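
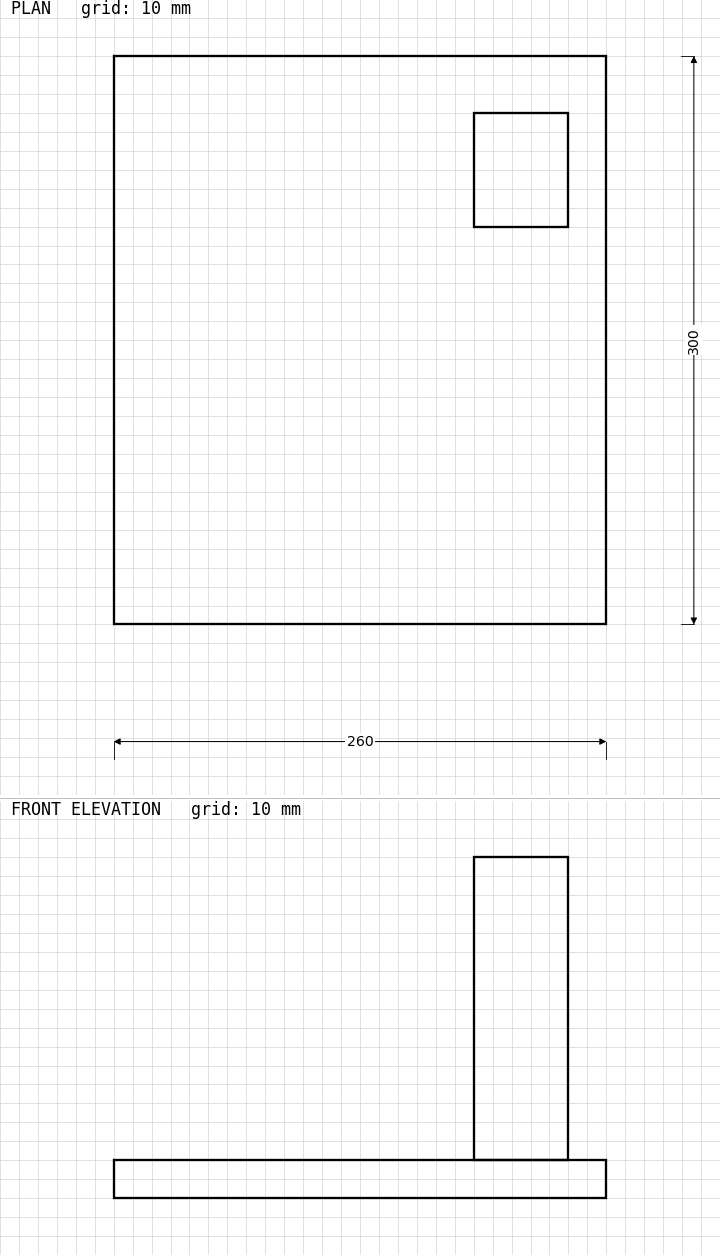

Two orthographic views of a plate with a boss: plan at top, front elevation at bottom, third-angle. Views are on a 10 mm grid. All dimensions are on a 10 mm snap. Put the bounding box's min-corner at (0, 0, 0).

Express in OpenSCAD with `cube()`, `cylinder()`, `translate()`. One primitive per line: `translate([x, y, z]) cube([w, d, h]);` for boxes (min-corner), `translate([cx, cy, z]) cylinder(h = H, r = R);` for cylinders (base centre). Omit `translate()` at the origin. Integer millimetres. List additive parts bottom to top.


cube([260, 300, 20]);
translate([190, 210, 20]) cube([50, 60, 160]);


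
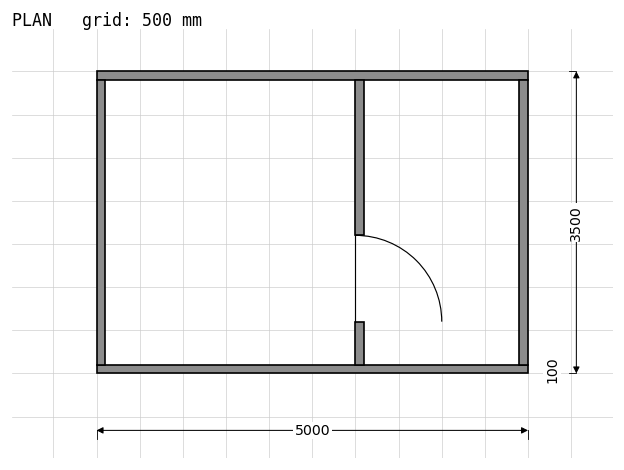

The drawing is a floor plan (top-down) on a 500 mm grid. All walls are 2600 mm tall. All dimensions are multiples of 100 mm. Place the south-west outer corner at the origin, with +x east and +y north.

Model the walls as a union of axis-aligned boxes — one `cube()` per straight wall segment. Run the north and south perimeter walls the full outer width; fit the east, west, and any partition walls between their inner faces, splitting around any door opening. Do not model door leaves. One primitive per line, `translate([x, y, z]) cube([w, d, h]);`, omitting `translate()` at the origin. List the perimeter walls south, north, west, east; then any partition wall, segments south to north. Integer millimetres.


cube([5000, 100, 2600]);
translate([0, 3400, 0]) cube([5000, 100, 2600]);
translate([0, 100, 0]) cube([100, 3300, 2600]);
translate([4900, 100, 0]) cube([100, 3300, 2600]);
translate([3000, 100, 0]) cube([100, 500, 2600]);
translate([3000, 1600, 0]) cube([100, 1800, 2600]);


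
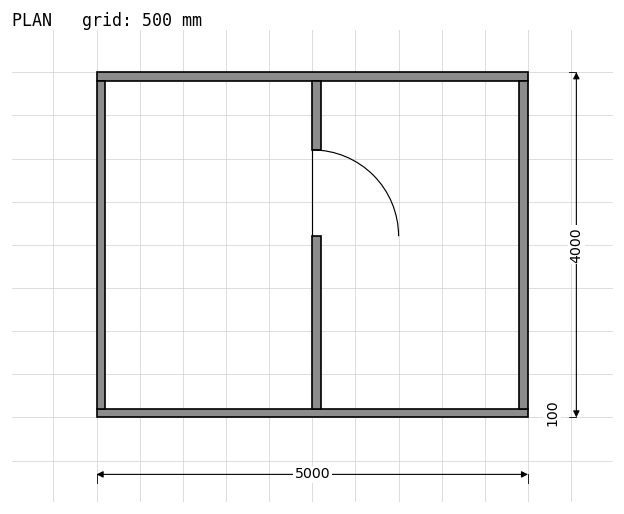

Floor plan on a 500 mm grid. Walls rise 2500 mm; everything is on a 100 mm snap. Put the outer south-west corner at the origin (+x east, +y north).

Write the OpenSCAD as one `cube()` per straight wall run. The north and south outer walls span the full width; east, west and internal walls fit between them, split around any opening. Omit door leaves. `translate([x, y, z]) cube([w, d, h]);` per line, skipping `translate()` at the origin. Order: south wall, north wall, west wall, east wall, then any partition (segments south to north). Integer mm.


cube([5000, 100, 2500]);
translate([0, 3900, 0]) cube([5000, 100, 2500]);
translate([0, 100, 0]) cube([100, 3800, 2500]);
translate([4900, 100, 0]) cube([100, 3800, 2500]);
translate([2500, 100, 0]) cube([100, 2000, 2500]);
translate([2500, 3100, 0]) cube([100, 800, 2500]);


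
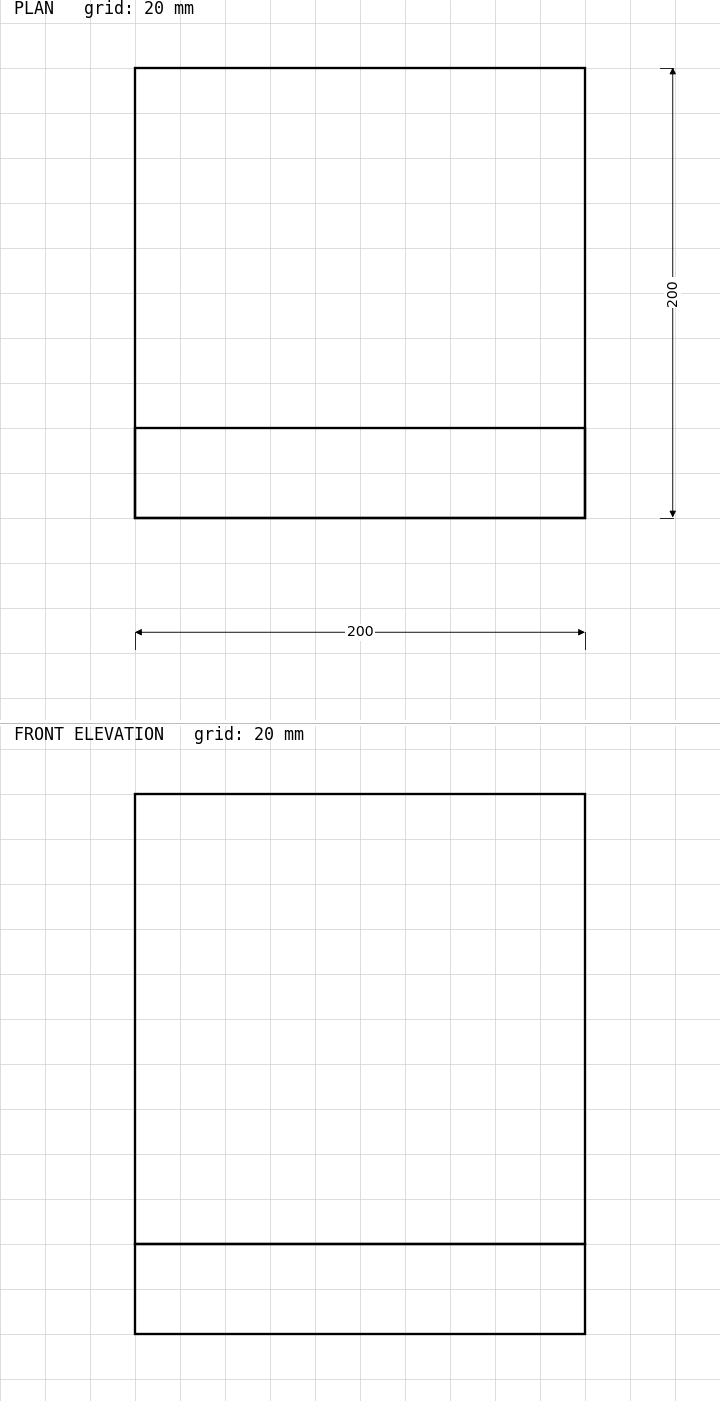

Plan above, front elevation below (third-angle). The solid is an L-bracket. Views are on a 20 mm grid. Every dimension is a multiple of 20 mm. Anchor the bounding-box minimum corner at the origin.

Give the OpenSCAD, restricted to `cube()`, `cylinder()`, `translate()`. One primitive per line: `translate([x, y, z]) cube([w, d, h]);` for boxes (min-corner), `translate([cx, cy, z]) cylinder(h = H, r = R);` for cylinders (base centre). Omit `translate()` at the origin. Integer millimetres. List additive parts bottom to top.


cube([200, 200, 40]);
translate([0, 0, 40]) cube([200, 40, 200]);


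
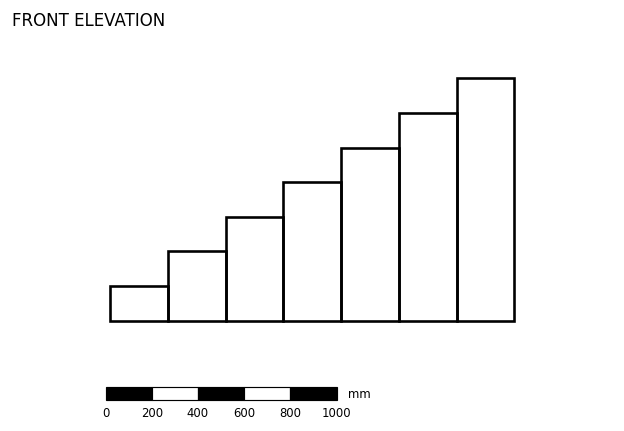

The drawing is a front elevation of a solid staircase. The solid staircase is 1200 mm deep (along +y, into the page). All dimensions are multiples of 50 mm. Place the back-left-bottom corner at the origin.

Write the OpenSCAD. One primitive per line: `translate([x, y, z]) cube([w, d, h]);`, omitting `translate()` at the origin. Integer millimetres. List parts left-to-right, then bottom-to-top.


cube([250, 1200, 150]);
translate([250, 0, 0]) cube([250, 1200, 300]);
translate([500, 0, 0]) cube([250, 1200, 450]);
translate([750, 0, 0]) cube([250, 1200, 600]);
translate([1000, 0, 0]) cube([250, 1200, 750]);
translate([1250, 0, 0]) cube([250, 1200, 900]);
translate([1500, 0, 0]) cube([250, 1200, 1050]);


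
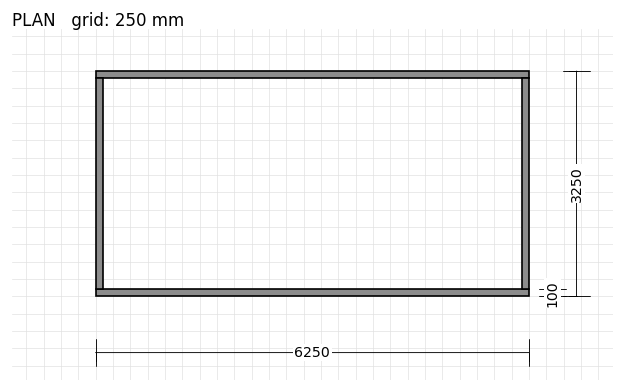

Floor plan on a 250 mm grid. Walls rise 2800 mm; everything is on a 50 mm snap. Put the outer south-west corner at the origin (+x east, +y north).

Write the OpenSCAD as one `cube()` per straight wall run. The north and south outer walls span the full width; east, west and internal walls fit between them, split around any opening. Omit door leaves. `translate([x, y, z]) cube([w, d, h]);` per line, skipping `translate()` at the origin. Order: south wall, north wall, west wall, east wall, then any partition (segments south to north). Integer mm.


cube([6250, 100, 2800]);
translate([0, 3150, 0]) cube([6250, 100, 2800]);
translate([0, 100, 0]) cube([100, 3050, 2800]);
translate([6150, 100, 0]) cube([100, 3050, 2800]);


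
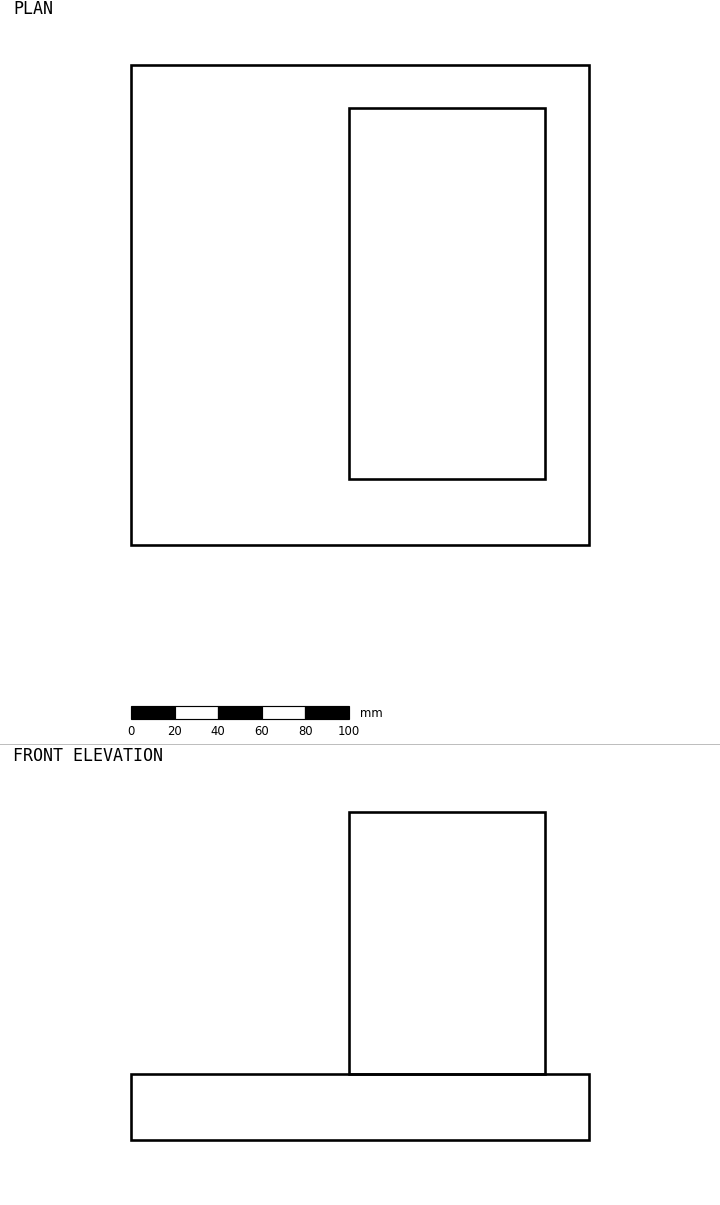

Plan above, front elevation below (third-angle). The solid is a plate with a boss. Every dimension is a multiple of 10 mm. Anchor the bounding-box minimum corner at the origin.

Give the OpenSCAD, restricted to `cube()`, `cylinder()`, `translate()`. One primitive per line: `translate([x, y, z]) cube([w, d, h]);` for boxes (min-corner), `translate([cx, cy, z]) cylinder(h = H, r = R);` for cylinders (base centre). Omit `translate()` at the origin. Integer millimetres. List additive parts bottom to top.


cube([210, 220, 30]);
translate([100, 30, 30]) cube([90, 170, 120]);


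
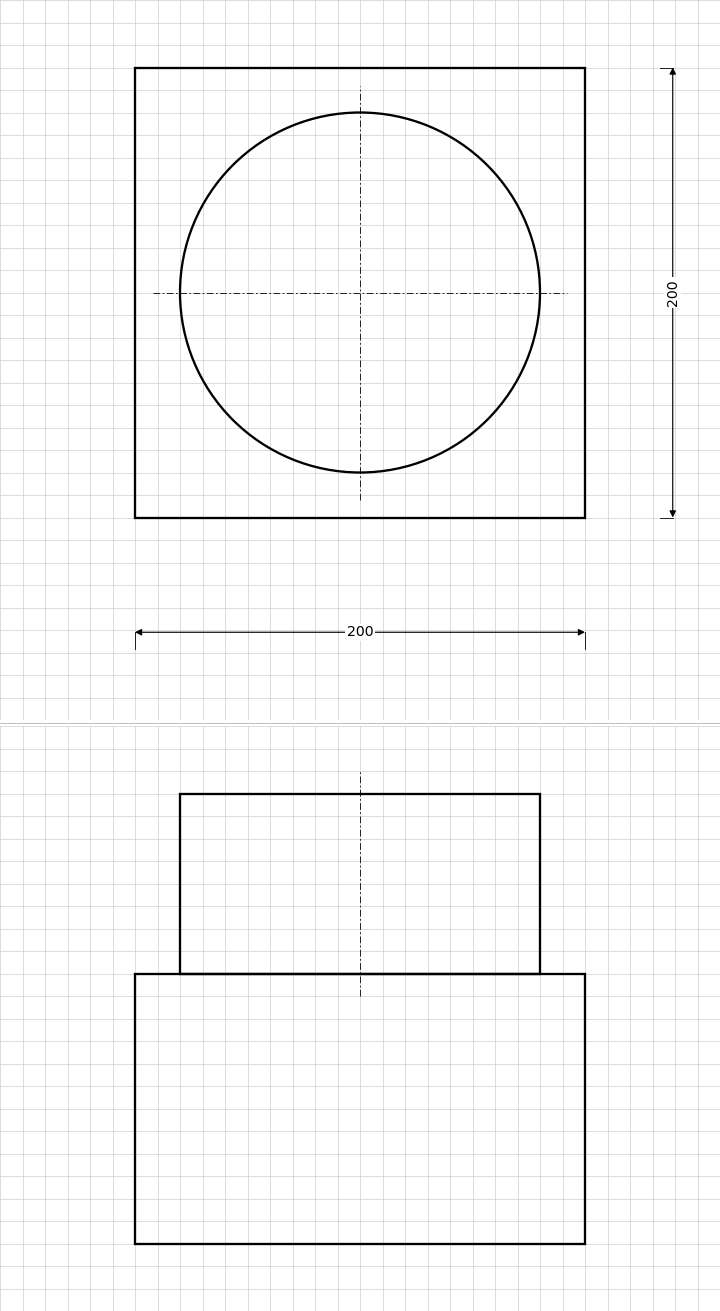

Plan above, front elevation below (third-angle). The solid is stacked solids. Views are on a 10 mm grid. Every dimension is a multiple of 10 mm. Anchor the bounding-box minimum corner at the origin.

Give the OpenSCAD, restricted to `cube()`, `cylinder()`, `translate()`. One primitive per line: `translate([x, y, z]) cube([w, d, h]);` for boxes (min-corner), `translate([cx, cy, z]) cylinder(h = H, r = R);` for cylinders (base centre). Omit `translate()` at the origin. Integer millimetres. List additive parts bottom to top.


cube([200, 200, 120]);
translate([100, 100, 120]) cylinder(h = 80, r = 80);


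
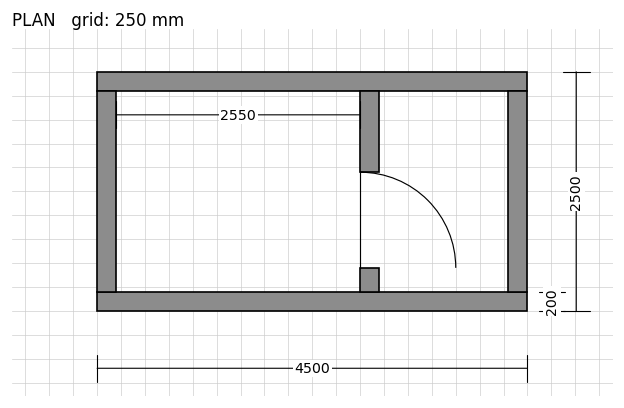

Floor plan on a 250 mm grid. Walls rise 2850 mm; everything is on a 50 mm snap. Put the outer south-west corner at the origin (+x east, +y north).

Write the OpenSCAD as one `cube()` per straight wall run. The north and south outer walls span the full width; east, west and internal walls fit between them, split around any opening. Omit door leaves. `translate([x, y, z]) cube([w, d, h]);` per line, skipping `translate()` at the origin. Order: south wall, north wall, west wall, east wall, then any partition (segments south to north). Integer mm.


cube([4500, 200, 2850]);
translate([0, 2300, 0]) cube([4500, 200, 2850]);
translate([0, 200, 0]) cube([200, 2100, 2850]);
translate([4300, 200, 0]) cube([200, 2100, 2850]);
translate([2750, 200, 0]) cube([200, 250, 2850]);
translate([2750, 1450, 0]) cube([200, 850, 2850]);


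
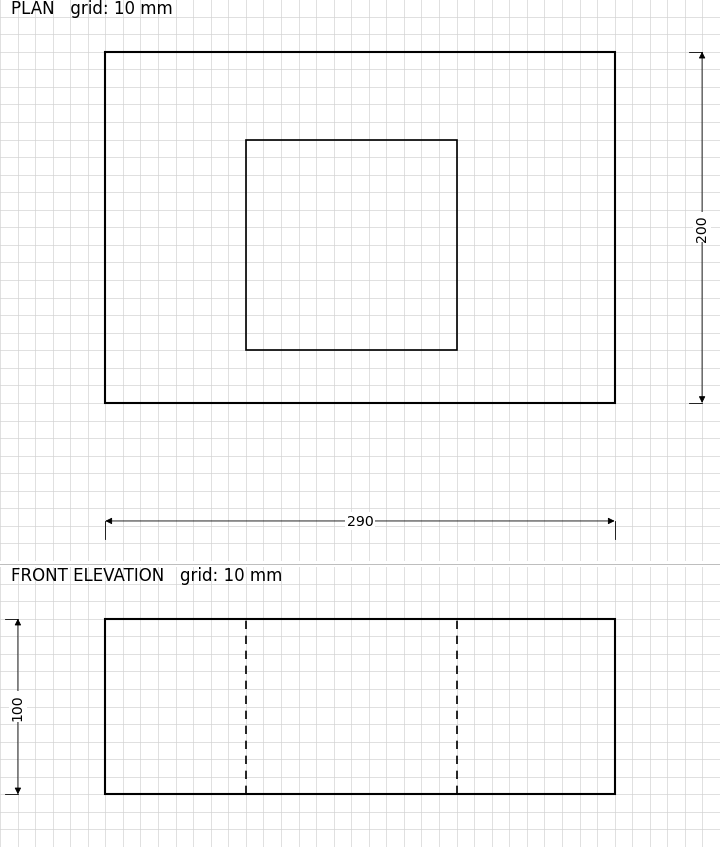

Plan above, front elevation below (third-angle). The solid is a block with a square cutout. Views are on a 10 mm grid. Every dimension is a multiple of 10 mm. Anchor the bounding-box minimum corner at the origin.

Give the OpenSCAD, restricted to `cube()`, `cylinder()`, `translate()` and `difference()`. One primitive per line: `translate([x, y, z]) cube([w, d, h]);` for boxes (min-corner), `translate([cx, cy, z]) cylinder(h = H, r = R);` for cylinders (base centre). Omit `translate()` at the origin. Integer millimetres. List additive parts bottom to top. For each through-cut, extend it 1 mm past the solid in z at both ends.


difference() {
  cube([290, 200, 100]);
  translate([80, 30, -1]) cube([120, 120, 102]);
}


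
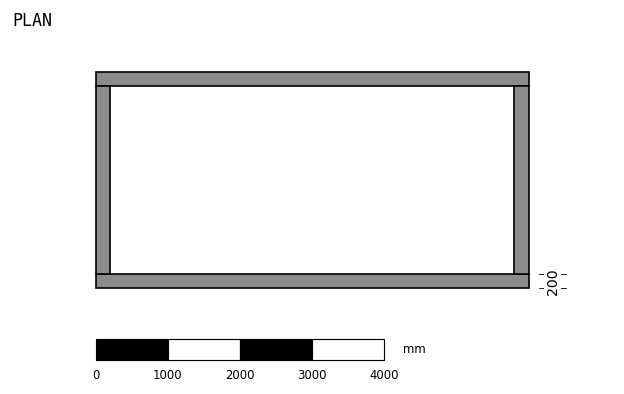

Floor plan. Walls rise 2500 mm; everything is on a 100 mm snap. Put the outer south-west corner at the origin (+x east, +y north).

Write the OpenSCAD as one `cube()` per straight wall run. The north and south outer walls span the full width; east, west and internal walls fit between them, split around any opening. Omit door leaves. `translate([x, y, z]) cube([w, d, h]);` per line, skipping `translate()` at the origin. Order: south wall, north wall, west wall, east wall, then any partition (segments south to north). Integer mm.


cube([6000, 200, 2500]);
translate([0, 2800, 0]) cube([6000, 200, 2500]);
translate([0, 200, 0]) cube([200, 2600, 2500]);
translate([5800, 200, 0]) cube([200, 2600, 2500]);


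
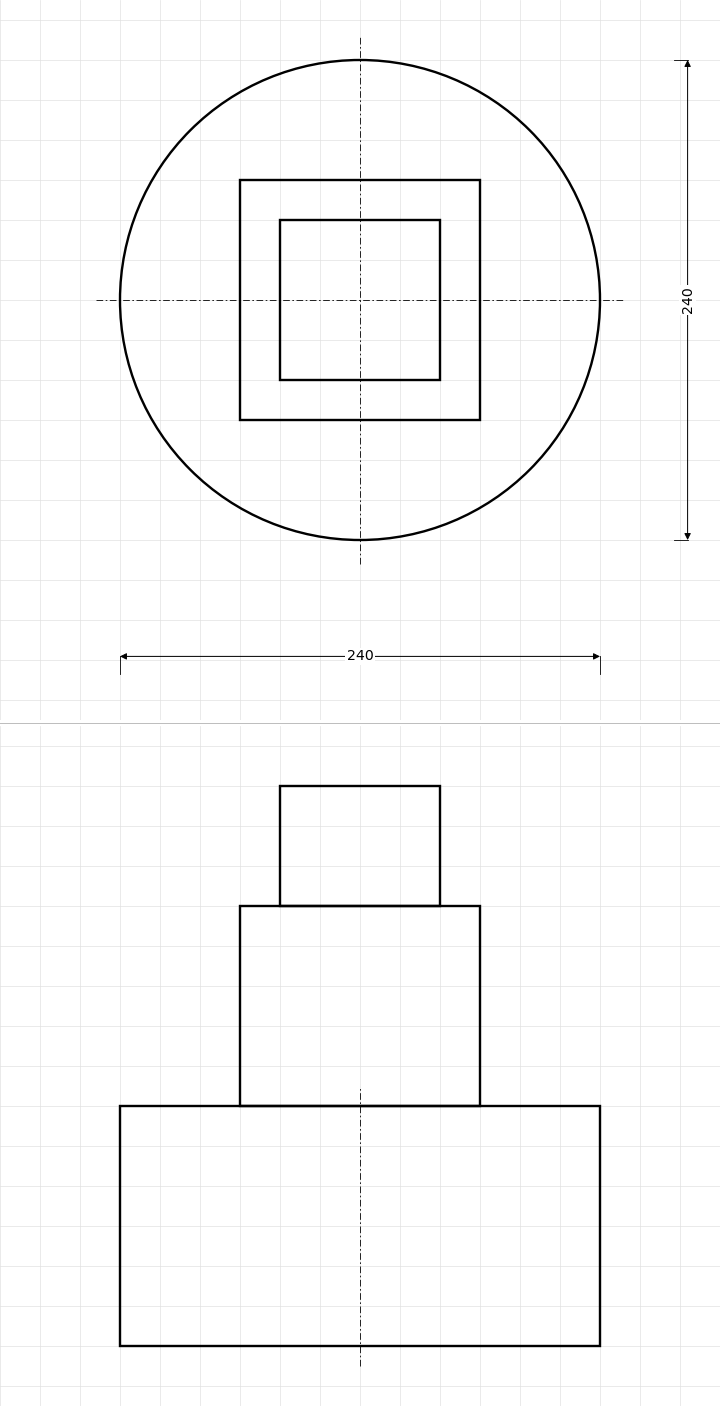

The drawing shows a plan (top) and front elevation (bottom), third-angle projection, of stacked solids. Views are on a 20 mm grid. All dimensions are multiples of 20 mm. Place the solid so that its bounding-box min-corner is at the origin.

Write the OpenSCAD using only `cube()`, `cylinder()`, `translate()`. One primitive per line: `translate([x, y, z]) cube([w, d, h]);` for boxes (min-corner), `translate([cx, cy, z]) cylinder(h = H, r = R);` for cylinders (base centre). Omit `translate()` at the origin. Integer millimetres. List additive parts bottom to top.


translate([120, 120, 0]) cylinder(h = 120, r = 120);
translate([60, 60, 120]) cube([120, 120, 100]);
translate([80, 80, 220]) cube([80, 80, 60]);


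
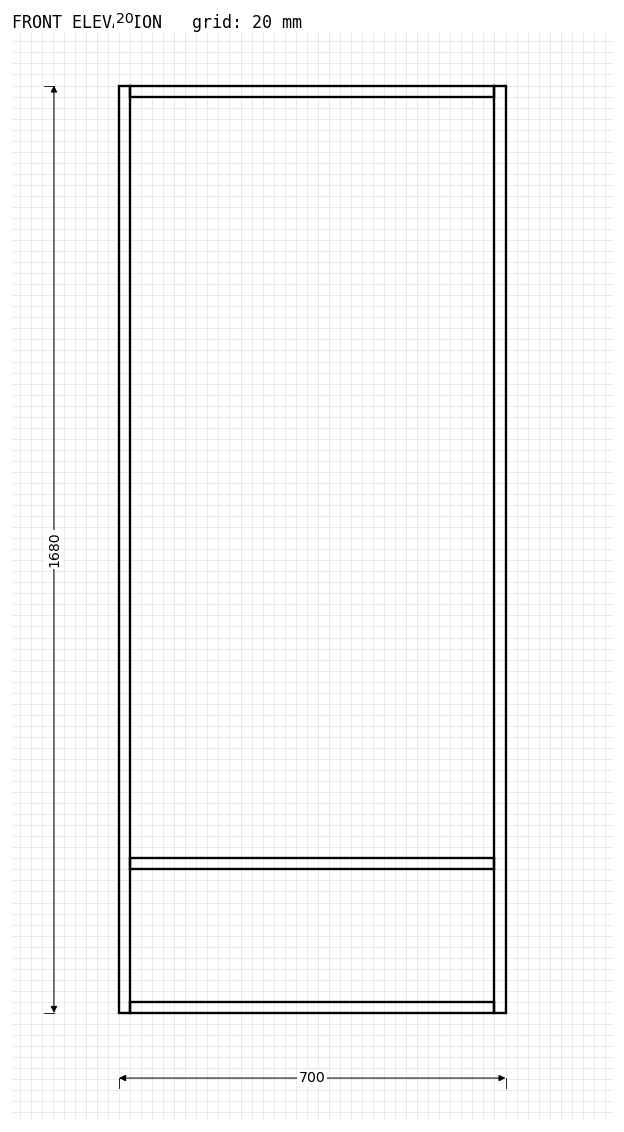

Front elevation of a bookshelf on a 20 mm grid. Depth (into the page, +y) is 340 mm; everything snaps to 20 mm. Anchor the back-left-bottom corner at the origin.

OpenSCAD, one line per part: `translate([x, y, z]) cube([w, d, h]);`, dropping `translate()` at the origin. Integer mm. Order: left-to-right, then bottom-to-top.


cube([20, 340, 1680]);
translate([20, 0, 0]) cube([660, 340, 20]);
translate([20, 0, 260]) cube([660, 340, 20]);
translate([20, 0, 1660]) cube([660, 340, 20]);
translate([680, 0, 0]) cube([20, 340, 1680]);


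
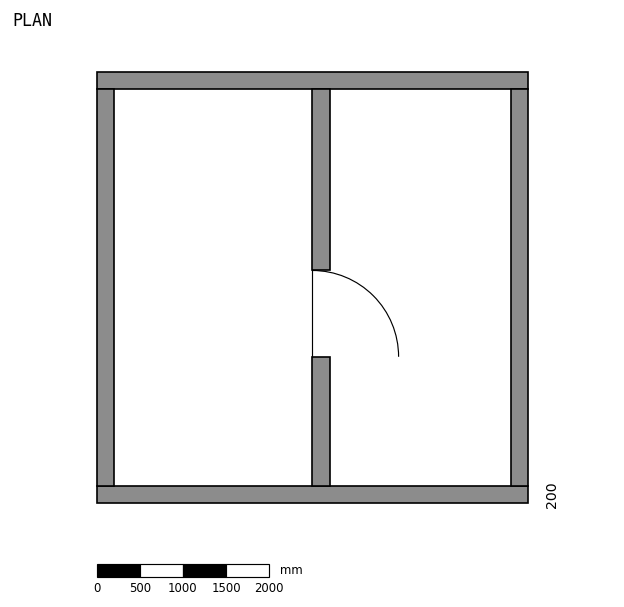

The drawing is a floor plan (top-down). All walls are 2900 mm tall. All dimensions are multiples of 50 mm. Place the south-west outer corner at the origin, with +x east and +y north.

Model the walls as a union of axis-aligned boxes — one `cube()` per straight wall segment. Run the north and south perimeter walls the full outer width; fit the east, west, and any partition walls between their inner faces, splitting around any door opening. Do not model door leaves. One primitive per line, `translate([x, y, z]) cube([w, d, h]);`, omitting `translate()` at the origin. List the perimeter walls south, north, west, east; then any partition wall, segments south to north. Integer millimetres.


cube([5000, 200, 2900]);
translate([0, 4800, 0]) cube([5000, 200, 2900]);
translate([0, 200, 0]) cube([200, 4600, 2900]);
translate([4800, 200, 0]) cube([200, 4600, 2900]);
translate([2500, 200, 0]) cube([200, 1500, 2900]);
translate([2500, 2700, 0]) cube([200, 2100, 2900]);


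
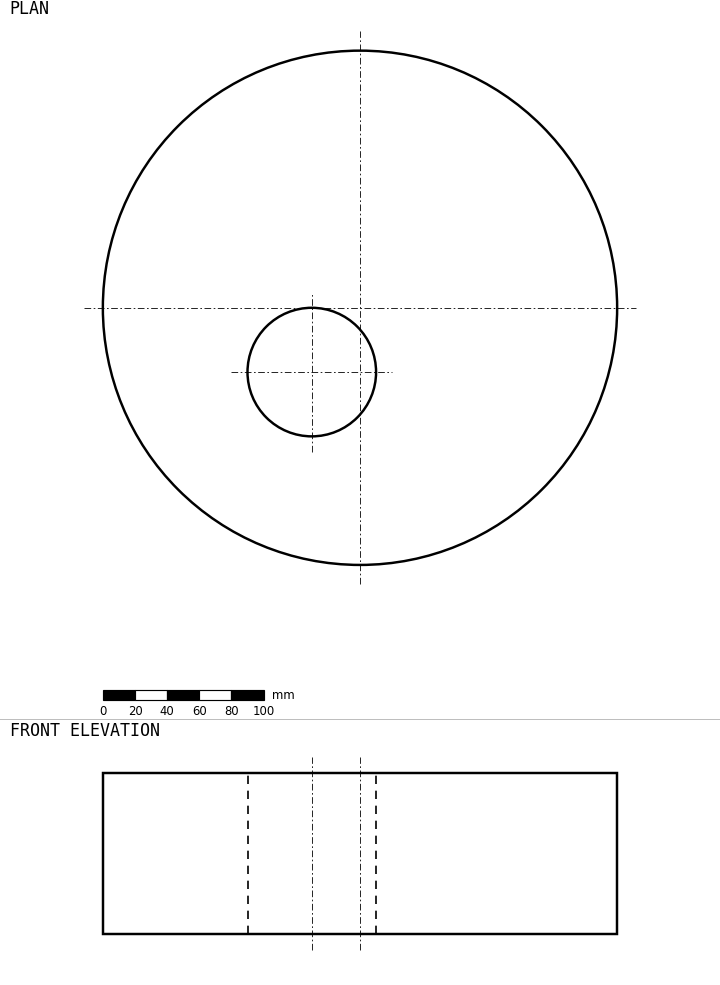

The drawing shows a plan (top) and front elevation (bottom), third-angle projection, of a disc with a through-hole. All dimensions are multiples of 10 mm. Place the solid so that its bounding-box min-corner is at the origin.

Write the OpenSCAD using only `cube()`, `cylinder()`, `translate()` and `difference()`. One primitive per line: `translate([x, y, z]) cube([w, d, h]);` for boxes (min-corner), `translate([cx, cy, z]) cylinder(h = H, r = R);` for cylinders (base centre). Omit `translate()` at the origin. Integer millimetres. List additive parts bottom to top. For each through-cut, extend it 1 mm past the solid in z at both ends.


difference() {
  translate([160, 160, 0]) cylinder(h = 100, r = 160);
  translate([130, 120, -1]) cylinder(h = 102, r = 40);
}


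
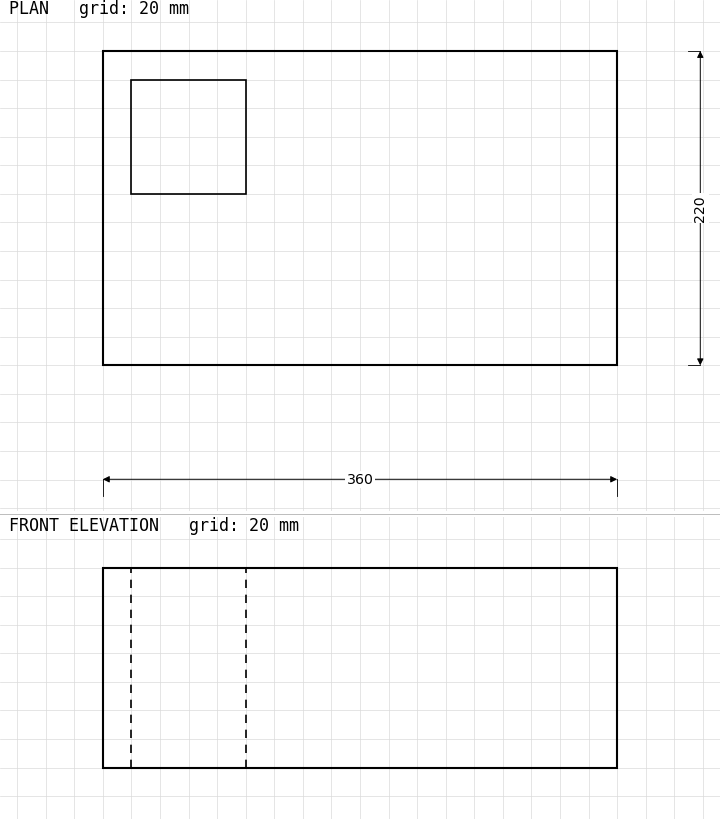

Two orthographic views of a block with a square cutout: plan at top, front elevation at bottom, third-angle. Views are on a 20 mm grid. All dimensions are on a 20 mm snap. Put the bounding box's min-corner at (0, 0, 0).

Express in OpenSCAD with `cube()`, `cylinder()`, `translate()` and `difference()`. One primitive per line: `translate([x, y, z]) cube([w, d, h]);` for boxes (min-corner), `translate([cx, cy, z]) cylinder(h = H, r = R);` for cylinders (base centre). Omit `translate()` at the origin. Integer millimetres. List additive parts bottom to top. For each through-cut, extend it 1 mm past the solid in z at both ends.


difference() {
  cube([360, 220, 140]);
  translate([20, 120, -1]) cube([80, 80, 142]);
}


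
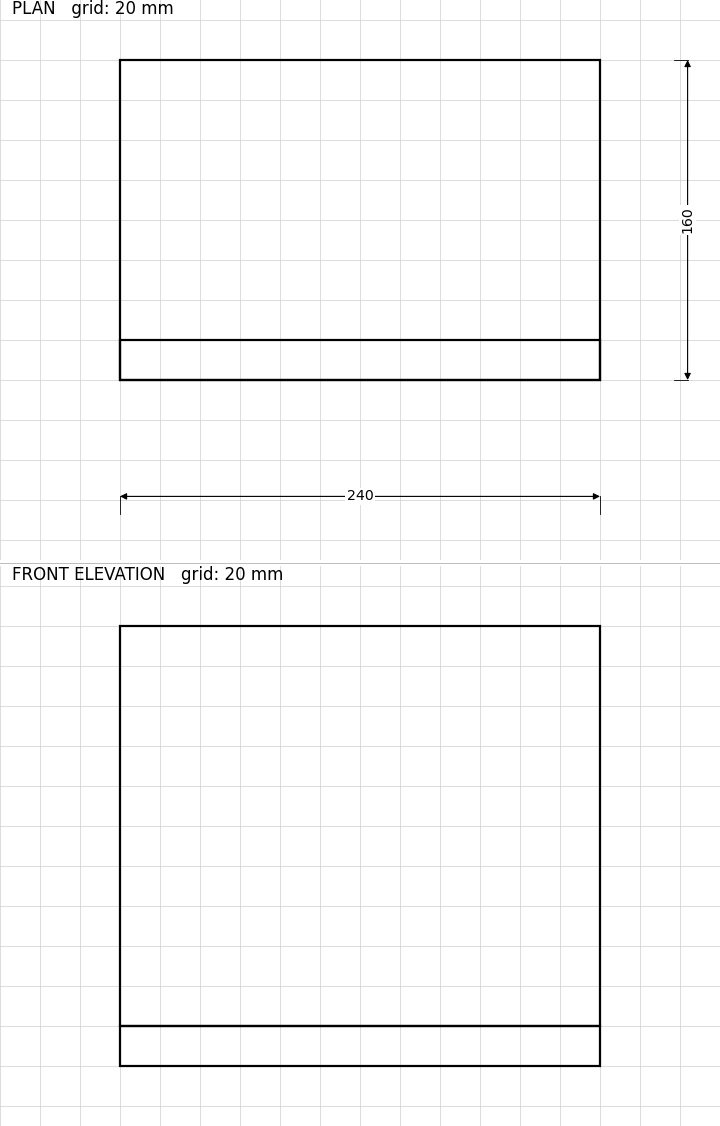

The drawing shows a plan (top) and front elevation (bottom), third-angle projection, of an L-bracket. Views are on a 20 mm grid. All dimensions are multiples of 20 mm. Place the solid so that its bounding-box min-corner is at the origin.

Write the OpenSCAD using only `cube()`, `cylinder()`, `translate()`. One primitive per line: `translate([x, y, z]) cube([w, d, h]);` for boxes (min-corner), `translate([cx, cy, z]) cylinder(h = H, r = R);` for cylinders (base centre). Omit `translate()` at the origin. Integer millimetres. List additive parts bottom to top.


cube([240, 160, 20]);
translate([0, 0, 20]) cube([240, 20, 200]);


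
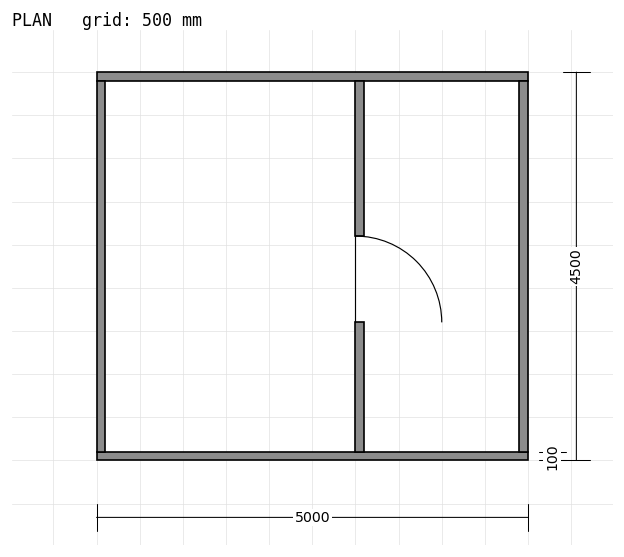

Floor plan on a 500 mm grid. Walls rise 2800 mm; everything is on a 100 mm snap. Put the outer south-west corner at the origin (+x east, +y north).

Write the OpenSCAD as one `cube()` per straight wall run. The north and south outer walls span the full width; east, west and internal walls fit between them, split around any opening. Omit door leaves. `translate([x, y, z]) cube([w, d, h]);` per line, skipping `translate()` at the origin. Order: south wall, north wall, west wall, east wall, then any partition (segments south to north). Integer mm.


cube([5000, 100, 2800]);
translate([0, 4400, 0]) cube([5000, 100, 2800]);
translate([0, 100, 0]) cube([100, 4300, 2800]);
translate([4900, 100, 0]) cube([100, 4300, 2800]);
translate([3000, 100, 0]) cube([100, 1500, 2800]);
translate([3000, 2600, 0]) cube([100, 1800, 2800]);


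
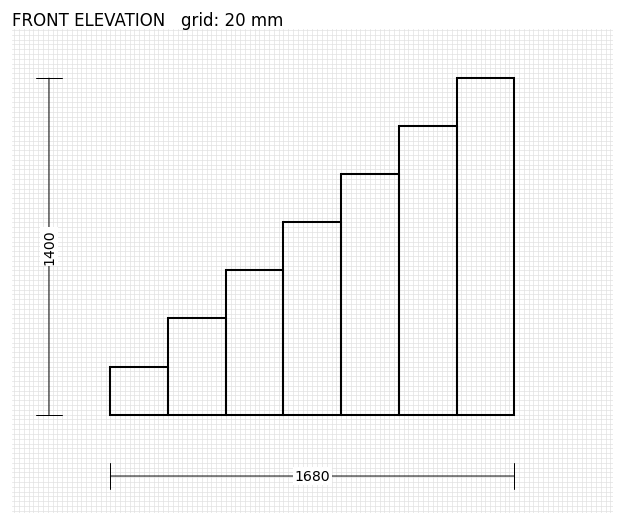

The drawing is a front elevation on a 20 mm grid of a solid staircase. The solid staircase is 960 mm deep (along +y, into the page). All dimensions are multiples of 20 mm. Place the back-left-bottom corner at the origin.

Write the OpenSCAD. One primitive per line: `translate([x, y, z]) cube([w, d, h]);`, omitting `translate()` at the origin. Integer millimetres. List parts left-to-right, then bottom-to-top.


cube([240, 960, 200]);
translate([240, 0, 0]) cube([240, 960, 400]);
translate([480, 0, 0]) cube([240, 960, 600]);
translate([720, 0, 0]) cube([240, 960, 800]);
translate([960, 0, 0]) cube([240, 960, 1000]);
translate([1200, 0, 0]) cube([240, 960, 1200]);
translate([1440, 0, 0]) cube([240, 960, 1400]);


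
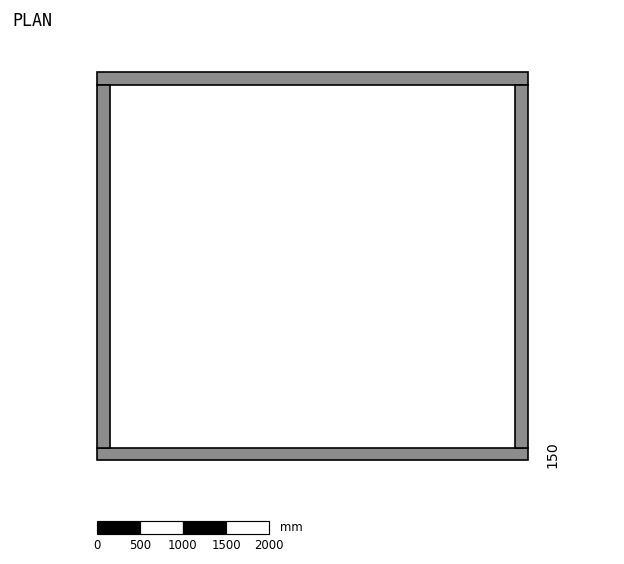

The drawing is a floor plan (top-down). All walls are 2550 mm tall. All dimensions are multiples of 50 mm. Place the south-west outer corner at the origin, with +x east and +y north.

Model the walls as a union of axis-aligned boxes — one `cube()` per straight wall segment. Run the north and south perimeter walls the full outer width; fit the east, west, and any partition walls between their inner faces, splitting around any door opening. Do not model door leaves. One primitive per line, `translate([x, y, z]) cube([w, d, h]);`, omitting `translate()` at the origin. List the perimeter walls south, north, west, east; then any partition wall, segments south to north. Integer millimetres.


cube([5000, 150, 2550]);
translate([0, 4350, 0]) cube([5000, 150, 2550]);
translate([0, 150, 0]) cube([150, 4200, 2550]);
translate([4850, 150, 0]) cube([150, 4200, 2550]);


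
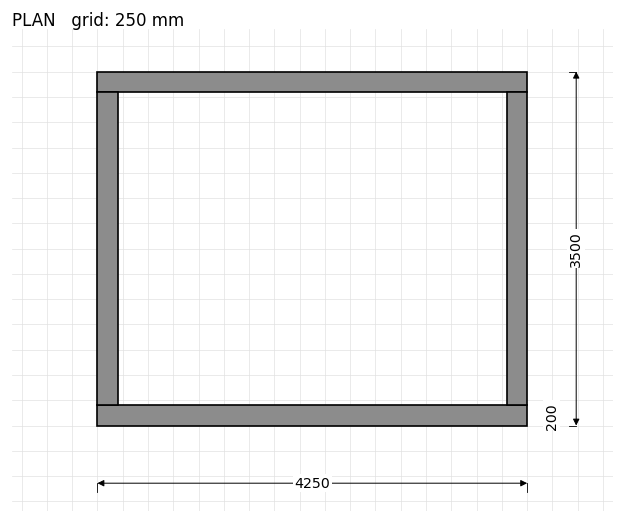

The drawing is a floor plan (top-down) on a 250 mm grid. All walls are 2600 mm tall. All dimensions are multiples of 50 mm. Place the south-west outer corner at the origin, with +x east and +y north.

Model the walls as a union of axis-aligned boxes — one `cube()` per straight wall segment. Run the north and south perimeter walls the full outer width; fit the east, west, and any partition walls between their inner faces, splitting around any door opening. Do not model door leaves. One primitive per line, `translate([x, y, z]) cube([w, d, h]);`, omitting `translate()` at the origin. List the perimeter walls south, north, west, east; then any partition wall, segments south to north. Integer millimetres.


cube([4250, 200, 2600]);
translate([0, 3300, 0]) cube([4250, 200, 2600]);
translate([0, 200, 0]) cube([200, 3100, 2600]);
translate([4050, 200, 0]) cube([200, 3100, 2600]);


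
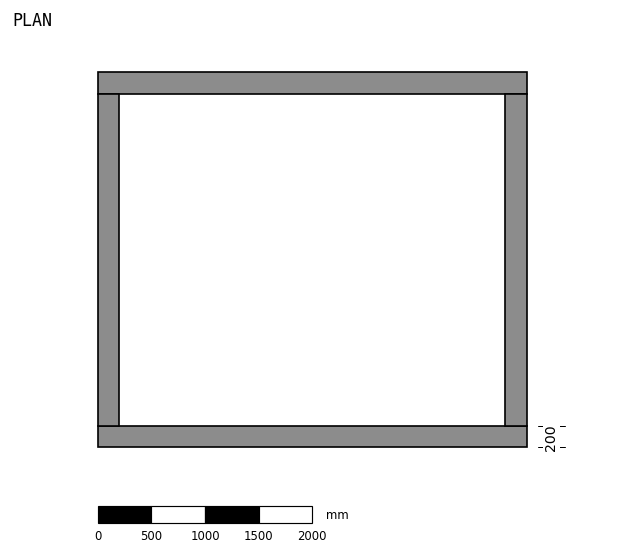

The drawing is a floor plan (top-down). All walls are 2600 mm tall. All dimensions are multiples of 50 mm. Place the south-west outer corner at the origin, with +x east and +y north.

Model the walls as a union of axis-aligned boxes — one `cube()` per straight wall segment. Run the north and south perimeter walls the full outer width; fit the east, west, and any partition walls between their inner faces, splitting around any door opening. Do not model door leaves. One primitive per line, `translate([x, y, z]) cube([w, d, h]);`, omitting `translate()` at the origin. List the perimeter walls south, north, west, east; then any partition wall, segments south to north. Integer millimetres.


cube([4000, 200, 2600]);
translate([0, 3300, 0]) cube([4000, 200, 2600]);
translate([0, 200, 0]) cube([200, 3100, 2600]);
translate([3800, 200, 0]) cube([200, 3100, 2600]);


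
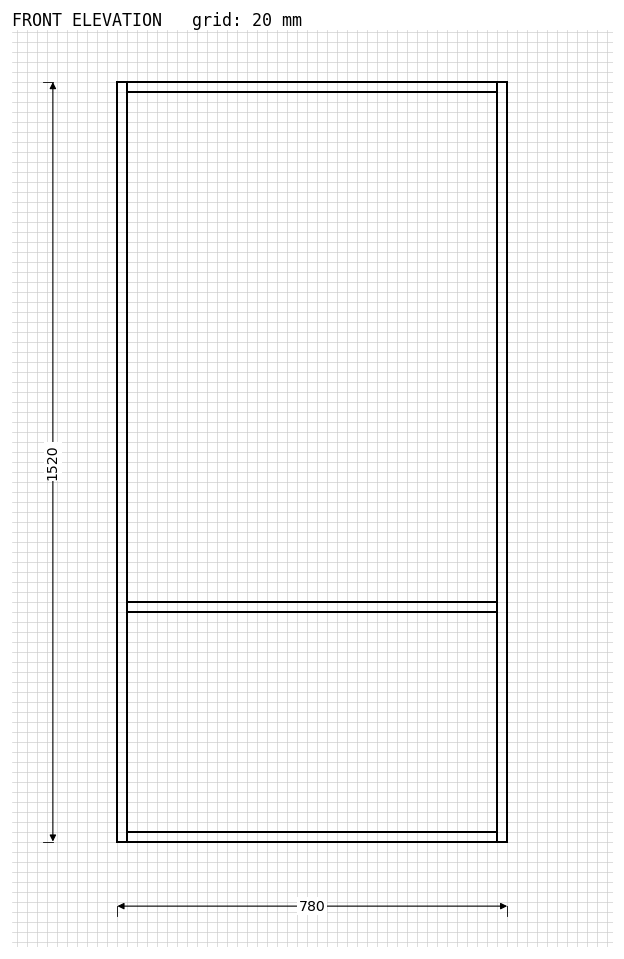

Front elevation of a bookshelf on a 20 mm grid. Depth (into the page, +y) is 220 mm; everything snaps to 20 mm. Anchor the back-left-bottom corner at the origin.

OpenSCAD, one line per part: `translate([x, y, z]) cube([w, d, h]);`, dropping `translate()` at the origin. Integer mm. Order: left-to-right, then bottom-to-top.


cube([20, 220, 1520]);
translate([20, 0, 0]) cube([740, 220, 20]);
translate([20, 0, 460]) cube([740, 220, 20]);
translate([20, 0, 1500]) cube([740, 220, 20]);
translate([760, 0, 0]) cube([20, 220, 1520]);


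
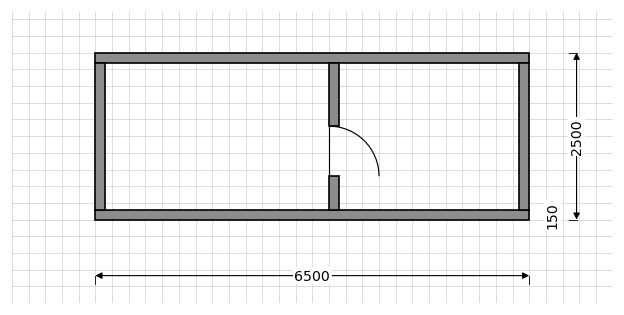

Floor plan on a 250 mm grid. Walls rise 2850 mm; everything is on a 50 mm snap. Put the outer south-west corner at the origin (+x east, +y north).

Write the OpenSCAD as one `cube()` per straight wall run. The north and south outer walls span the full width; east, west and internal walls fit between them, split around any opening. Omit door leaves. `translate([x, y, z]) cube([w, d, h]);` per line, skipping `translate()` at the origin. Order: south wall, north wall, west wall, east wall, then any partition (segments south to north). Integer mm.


cube([6500, 150, 2850]);
translate([0, 2350, 0]) cube([6500, 150, 2850]);
translate([0, 150, 0]) cube([150, 2200, 2850]);
translate([6350, 150, 0]) cube([150, 2200, 2850]);
translate([3500, 150, 0]) cube([150, 500, 2850]);
translate([3500, 1400, 0]) cube([150, 950, 2850]);


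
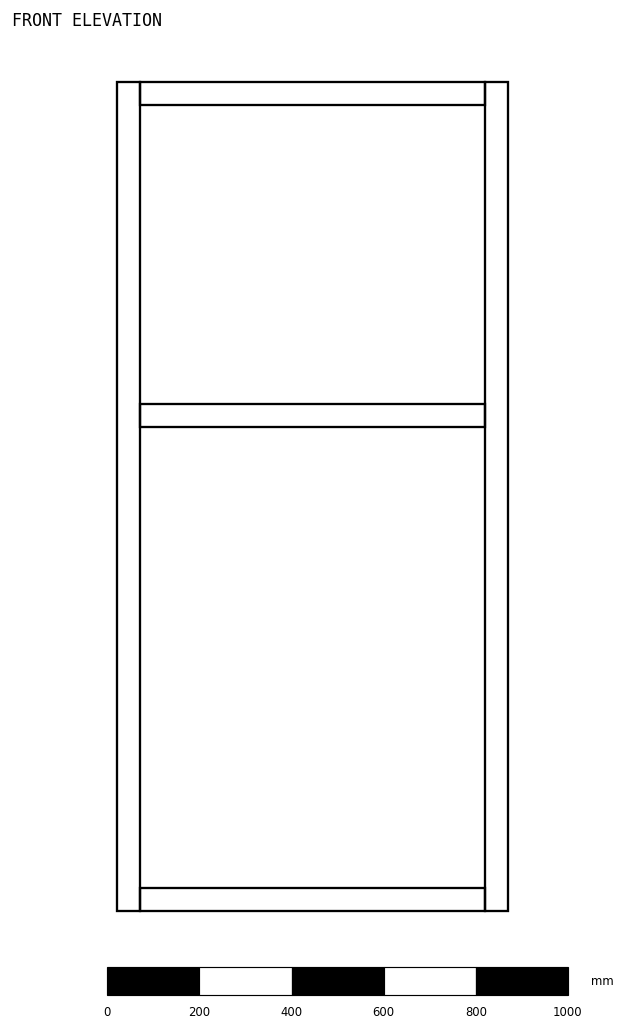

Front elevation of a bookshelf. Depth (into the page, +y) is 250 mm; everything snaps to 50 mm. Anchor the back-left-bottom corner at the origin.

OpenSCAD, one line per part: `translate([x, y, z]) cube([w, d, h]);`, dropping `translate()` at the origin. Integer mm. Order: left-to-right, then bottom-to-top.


cube([50, 250, 1800]);
translate([50, 0, 0]) cube([750, 250, 50]);
translate([50, 0, 1050]) cube([750, 250, 50]);
translate([50, 0, 1750]) cube([750, 250, 50]);
translate([800, 0, 0]) cube([50, 250, 1800]);


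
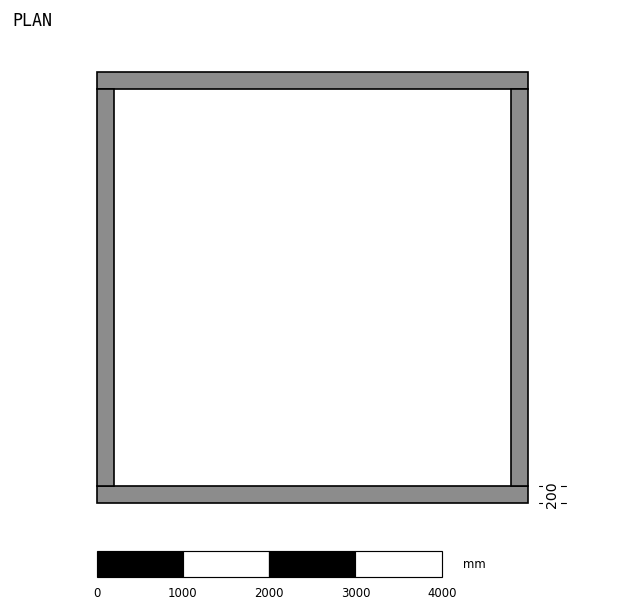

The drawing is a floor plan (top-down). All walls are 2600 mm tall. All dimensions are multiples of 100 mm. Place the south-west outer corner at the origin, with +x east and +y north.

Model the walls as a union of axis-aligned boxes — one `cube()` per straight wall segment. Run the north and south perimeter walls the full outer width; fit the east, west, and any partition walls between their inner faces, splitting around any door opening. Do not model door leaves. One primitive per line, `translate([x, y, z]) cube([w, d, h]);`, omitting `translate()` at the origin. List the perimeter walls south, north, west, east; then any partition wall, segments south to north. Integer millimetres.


cube([5000, 200, 2600]);
translate([0, 4800, 0]) cube([5000, 200, 2600]);
translate([0, 200, 0]) cube([200, 4600, 2600]);
translate([4800, 200, 0]) cube([200, 4600, 2600]);


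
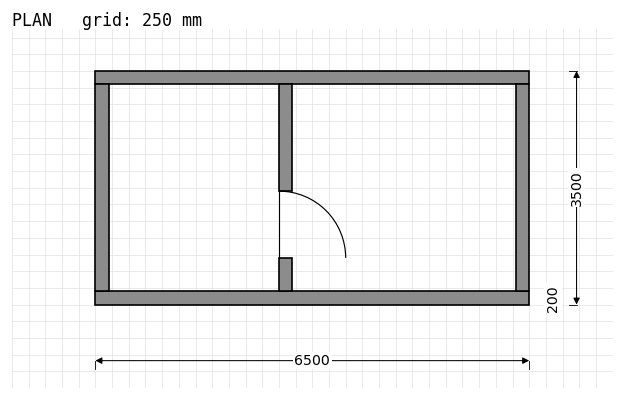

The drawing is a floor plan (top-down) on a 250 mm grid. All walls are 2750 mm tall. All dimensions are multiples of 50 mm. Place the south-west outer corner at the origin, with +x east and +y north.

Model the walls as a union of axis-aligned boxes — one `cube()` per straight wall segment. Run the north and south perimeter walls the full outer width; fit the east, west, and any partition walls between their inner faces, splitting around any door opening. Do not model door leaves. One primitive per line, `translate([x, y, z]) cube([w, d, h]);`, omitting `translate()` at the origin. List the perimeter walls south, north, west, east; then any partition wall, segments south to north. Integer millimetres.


cube([6500, 200, 2750]);
translate([0, 3300, 0]) cube([6500, 200, 2750]);
translate([0, 200, 0]) cube([200, 3100, 2750]);
translate([6300, 200, 0]) cube([200, 3100, 2750]);
translate([2750, 200, 0]) cube([200, 500, 2750]);
translate([2750, 1700, 0]) cube([200, 1600, 2750]);


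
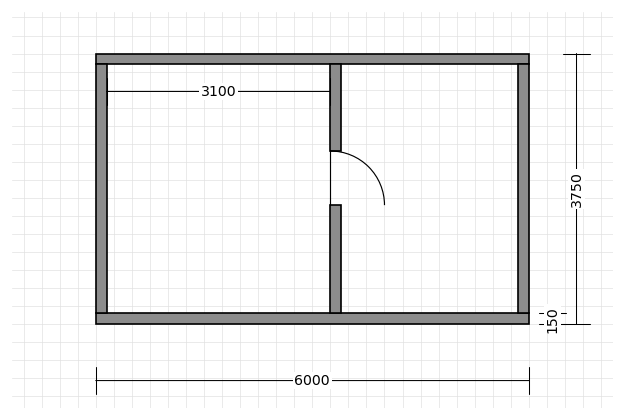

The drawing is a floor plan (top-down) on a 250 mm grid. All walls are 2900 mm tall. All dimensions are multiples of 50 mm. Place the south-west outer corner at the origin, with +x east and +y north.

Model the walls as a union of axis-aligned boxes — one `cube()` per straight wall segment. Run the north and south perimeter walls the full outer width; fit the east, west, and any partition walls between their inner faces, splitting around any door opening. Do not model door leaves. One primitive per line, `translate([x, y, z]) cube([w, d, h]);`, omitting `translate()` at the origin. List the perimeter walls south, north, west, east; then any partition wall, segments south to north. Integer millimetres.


cube([6000, 150, 2900]);
translate([0, 3600, 0]) cube([6000, 150, 2900]);
translate([0, 150, 0]) cube([150, 3450, 2900]);
translate([5850, 150, 0]) cube([150, 3450, 2900]);
translate([3250, 150, 0]) cube([150, 1500, 2900]);
translate([3250, 2400, 0]) cube([150, 1200, 2900]);


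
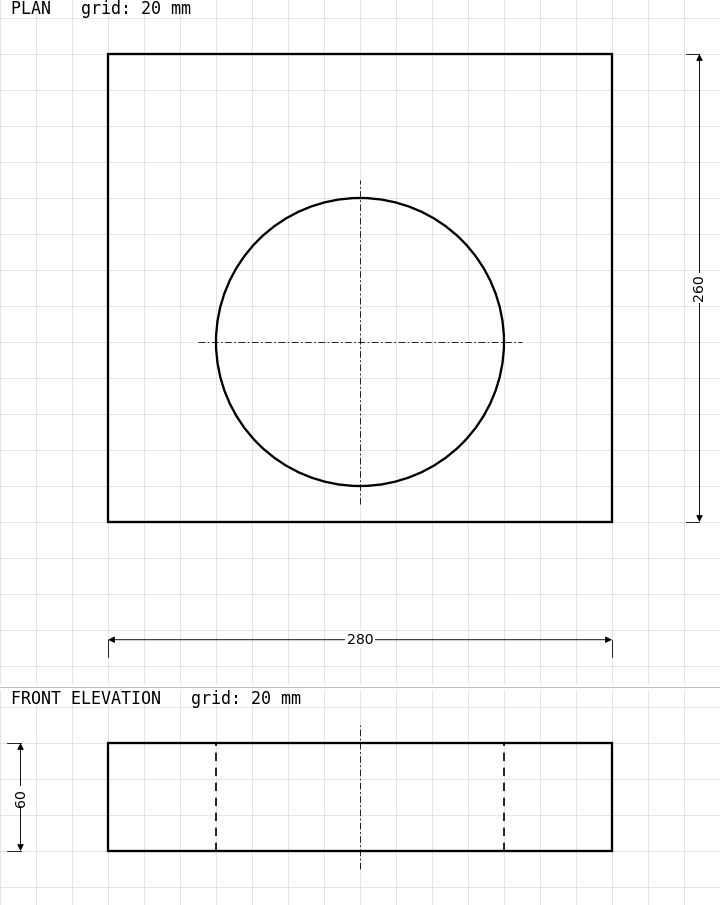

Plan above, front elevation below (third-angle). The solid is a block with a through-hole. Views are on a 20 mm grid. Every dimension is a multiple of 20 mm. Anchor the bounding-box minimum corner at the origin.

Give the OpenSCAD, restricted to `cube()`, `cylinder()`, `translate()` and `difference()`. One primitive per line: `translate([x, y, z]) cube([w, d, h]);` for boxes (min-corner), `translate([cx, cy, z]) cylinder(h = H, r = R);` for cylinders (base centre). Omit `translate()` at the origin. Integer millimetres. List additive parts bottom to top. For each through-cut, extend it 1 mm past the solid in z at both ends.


difference() {
  cube([280, 260, 60]);
  translate([140, 100, -1]) cylinder(h = 62, r = 80);
}


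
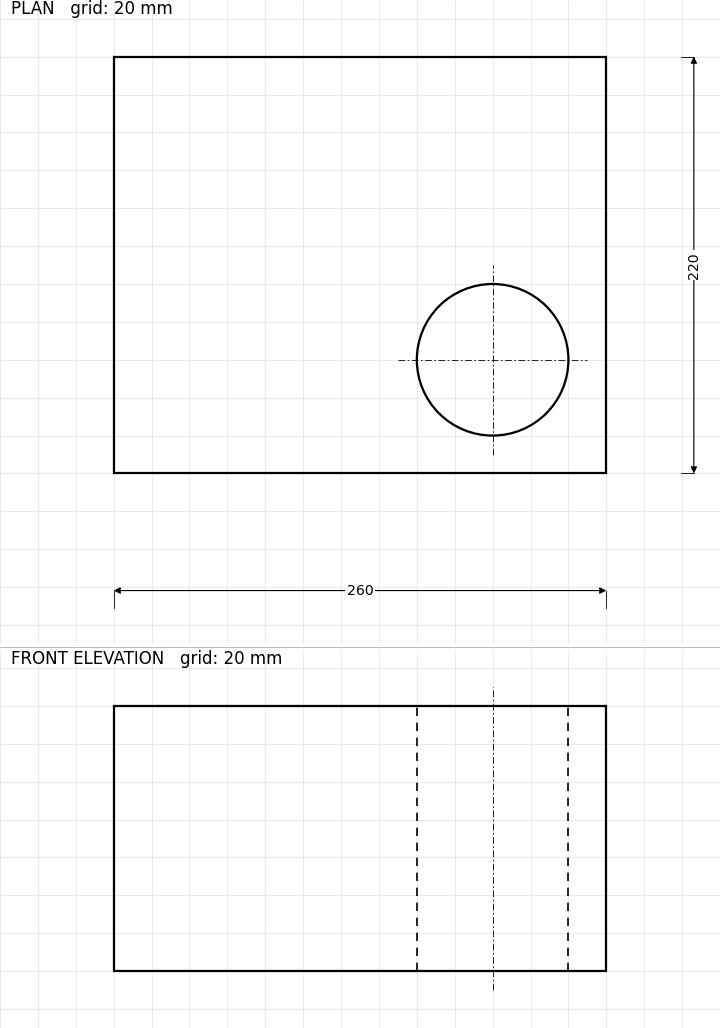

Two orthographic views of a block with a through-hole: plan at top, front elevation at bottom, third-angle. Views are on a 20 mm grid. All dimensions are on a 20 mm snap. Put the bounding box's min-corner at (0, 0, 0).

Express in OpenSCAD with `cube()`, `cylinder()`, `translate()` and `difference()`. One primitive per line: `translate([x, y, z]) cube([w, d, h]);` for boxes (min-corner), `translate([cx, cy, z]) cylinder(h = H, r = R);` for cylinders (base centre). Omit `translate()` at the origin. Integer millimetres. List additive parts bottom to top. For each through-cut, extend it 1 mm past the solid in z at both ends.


difference() {
  cube([260, 220, 140]);
  translate([200, 60, -1]) cylinder(h = 142, r = 40);
}


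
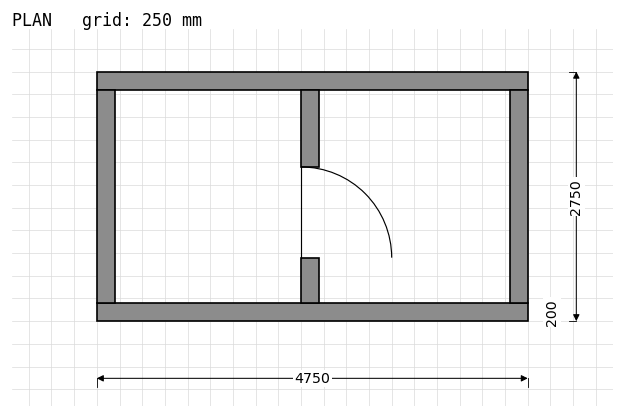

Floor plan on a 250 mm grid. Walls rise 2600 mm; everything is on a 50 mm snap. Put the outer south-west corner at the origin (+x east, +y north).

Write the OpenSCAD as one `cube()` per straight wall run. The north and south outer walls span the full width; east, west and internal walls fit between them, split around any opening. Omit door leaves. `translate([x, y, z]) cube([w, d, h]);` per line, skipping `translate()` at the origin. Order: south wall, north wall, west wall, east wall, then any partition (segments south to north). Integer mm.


cube([4750, 200, 2600]);
translate([0, 2550, 0]) cube([4750, 200, 2600]);
translate([0, 200, 0]) cube([200, 2350, 2600]);
translate([4550, 200, 0]) cube([200, 2350, 2600]);
translate([2250, 200, 0]) cube([200, 500, 2600]);
translate([2250, 1700, 0]) cube([200, 850, 2600]);


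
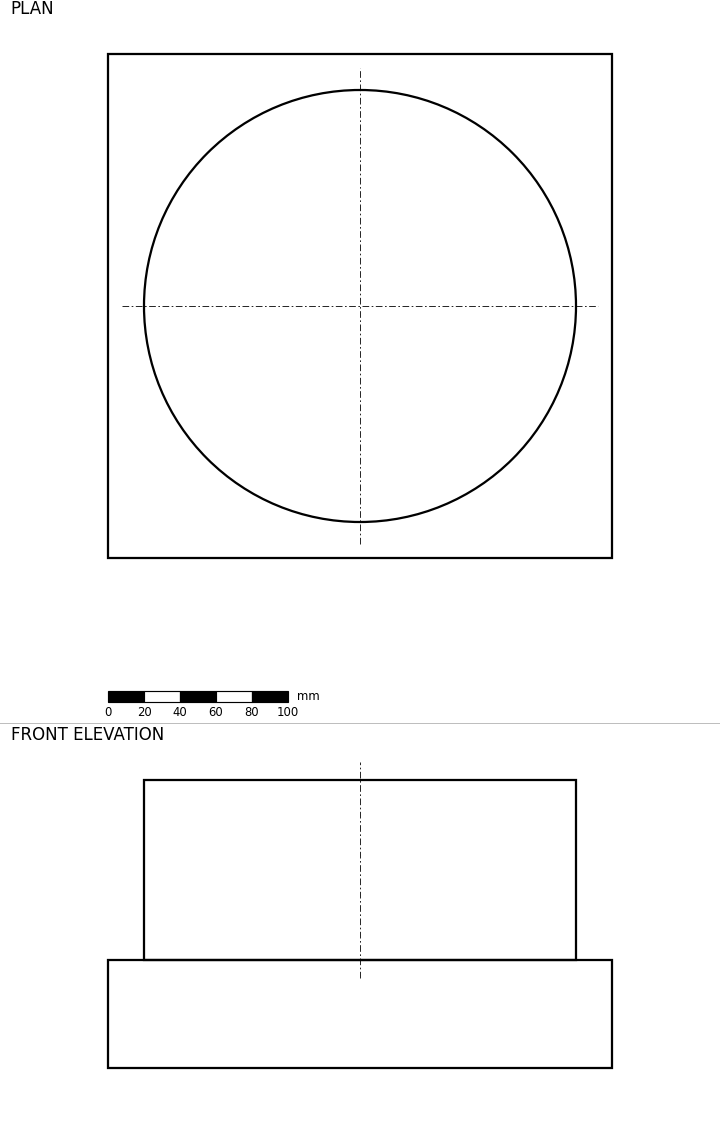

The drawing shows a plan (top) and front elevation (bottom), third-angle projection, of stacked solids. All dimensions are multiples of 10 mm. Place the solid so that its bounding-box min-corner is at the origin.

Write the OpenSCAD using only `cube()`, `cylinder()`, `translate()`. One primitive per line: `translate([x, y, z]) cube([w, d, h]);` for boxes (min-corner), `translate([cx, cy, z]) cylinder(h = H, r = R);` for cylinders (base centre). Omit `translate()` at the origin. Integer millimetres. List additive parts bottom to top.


cube([280, 280, 60]);
translate([140, 140, 60]) cylinder(h = 100, r = 120);


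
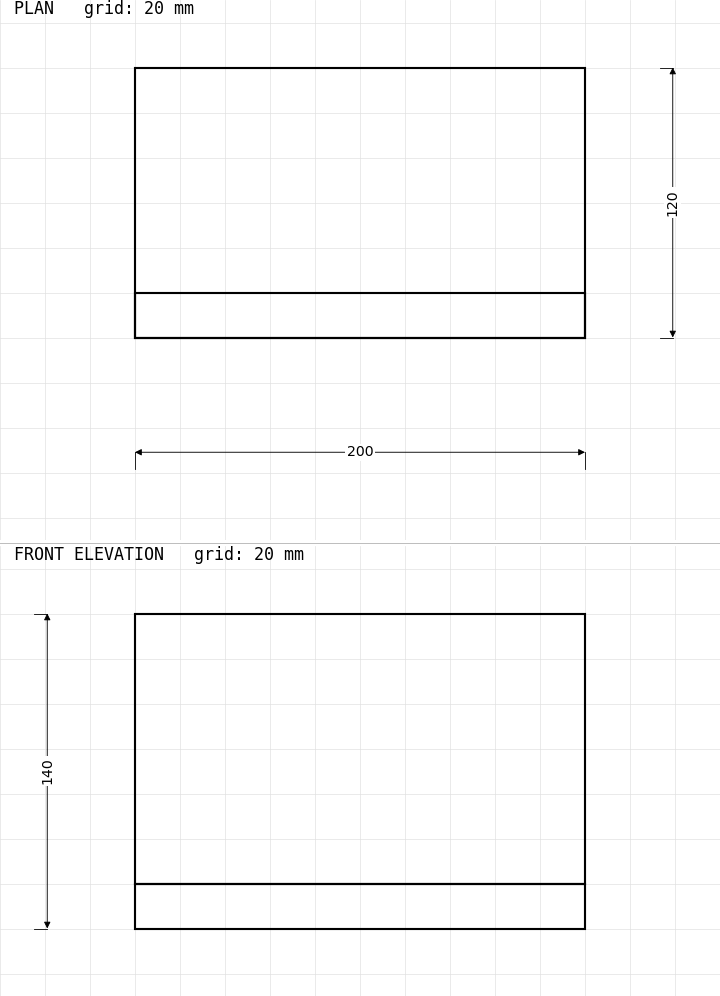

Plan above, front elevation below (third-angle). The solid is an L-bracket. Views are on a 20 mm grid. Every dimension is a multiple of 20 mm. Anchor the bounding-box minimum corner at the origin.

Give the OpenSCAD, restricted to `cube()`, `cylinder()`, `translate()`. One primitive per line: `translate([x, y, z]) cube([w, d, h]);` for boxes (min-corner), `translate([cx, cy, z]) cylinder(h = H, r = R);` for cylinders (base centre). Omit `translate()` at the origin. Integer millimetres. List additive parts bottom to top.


cube([200, 120, 20]);
translate([0, 0, 20]) cube([200, 20, 120]);


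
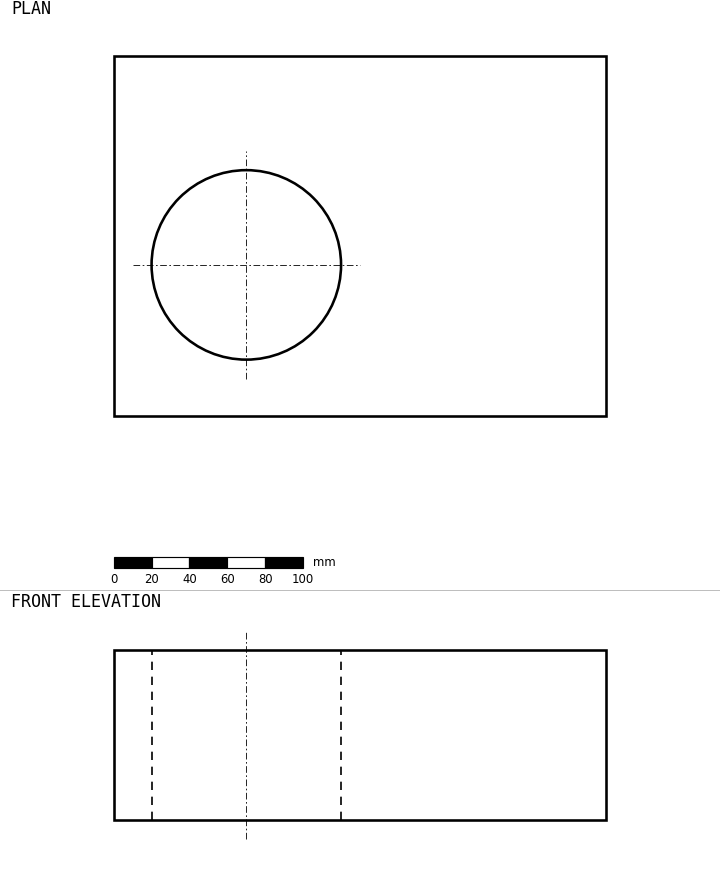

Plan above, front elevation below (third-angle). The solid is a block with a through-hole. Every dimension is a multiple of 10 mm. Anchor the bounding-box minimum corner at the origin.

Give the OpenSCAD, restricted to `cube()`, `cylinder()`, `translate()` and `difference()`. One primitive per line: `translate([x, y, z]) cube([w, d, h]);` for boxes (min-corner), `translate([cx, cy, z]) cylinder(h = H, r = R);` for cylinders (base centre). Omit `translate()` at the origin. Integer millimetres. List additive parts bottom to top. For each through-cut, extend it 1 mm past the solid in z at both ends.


difference() {
  cube([260, 190, 90]);
  translate([70, 80, -1]) cylinder(h = 92, r = 50);
}


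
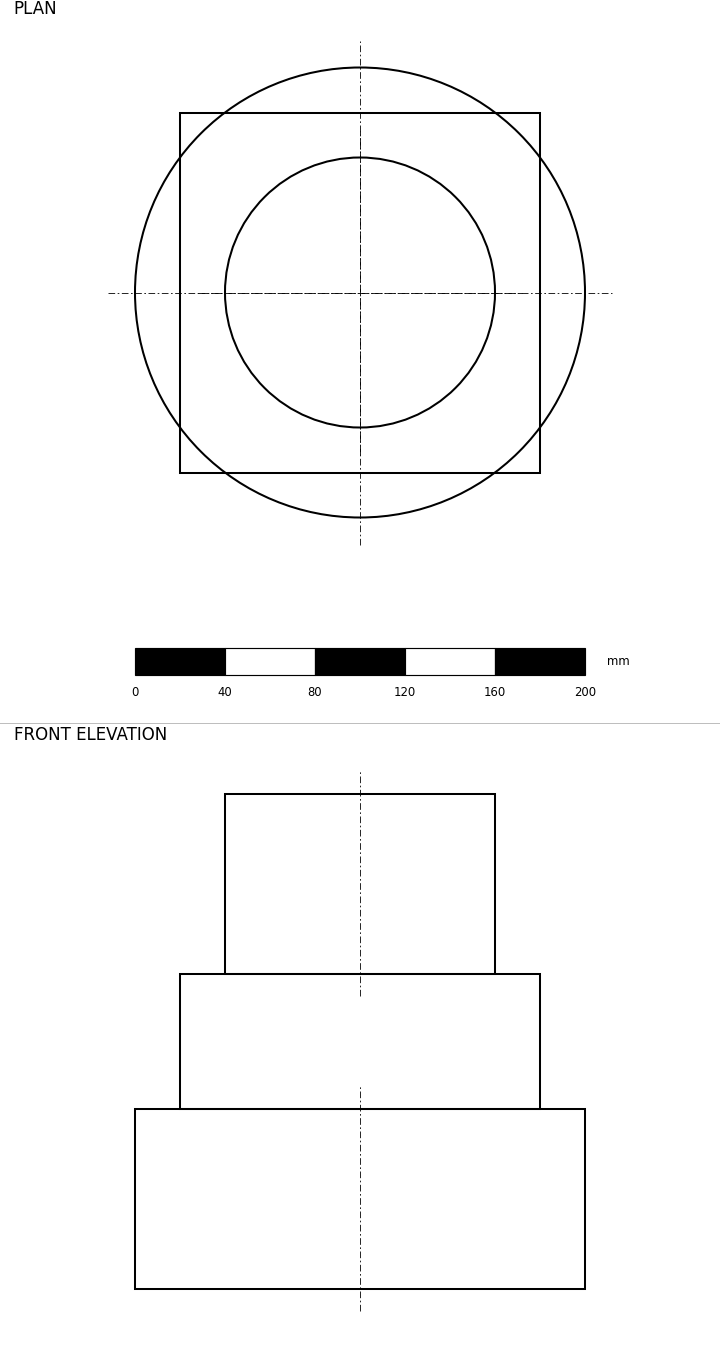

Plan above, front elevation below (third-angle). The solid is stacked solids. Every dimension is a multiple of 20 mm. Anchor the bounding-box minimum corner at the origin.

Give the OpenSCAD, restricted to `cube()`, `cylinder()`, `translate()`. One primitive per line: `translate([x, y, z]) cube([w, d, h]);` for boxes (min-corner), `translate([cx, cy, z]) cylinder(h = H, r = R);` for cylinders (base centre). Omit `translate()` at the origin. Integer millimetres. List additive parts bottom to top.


translate([100, 100, 0]) cylinder(h = 80, r = 100);
translate([20, 20, 80]) cube([160, 160, 60]);
translate([100, 100, 140]) cylinder(h = 80, r = 60);


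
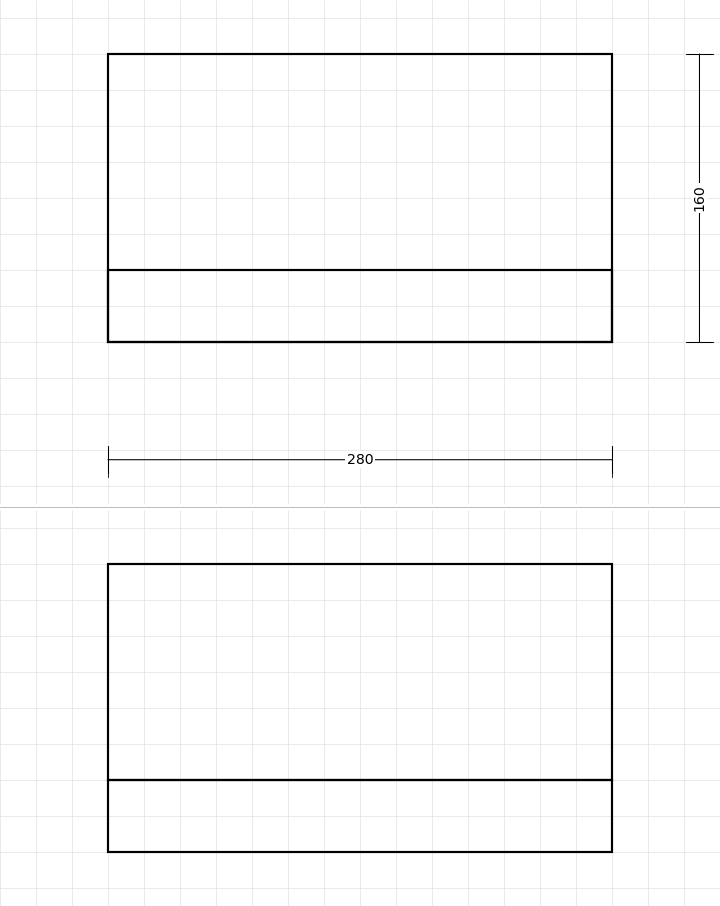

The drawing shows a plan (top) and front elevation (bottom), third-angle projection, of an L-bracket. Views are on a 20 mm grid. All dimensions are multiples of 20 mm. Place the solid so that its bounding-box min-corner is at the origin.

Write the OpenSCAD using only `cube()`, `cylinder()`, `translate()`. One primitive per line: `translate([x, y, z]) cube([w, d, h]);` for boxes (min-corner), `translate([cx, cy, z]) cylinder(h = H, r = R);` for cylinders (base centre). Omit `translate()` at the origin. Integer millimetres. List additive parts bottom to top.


cube([280, 160, 40]);
translate([0, 0, 40]) cube([280, 40, 120]);


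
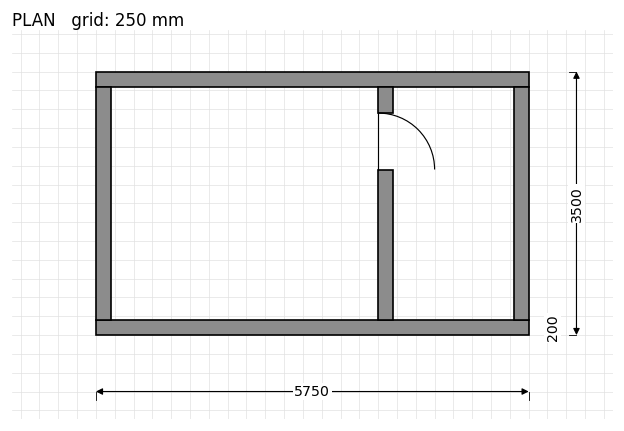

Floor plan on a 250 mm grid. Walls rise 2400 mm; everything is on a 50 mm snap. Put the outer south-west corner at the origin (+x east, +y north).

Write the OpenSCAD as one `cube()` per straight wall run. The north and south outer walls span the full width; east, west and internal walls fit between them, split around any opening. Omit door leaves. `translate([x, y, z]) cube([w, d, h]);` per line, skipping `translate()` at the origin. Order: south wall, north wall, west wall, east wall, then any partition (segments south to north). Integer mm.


cube([5750, 200, 2400]);
translate([0, 3300, 0]) cube([5750, 200, 2400]);
translate([0, 200, 0]) cube([200, 3100, 2400]);
translate([5550, 200, 0]) cube([200, 3100, 2400]);
translate([3750, 200, 0]) cube([200, 2000, 2400]);
translate([3750, 2950, 0]) cube([200, 350, 2400]);


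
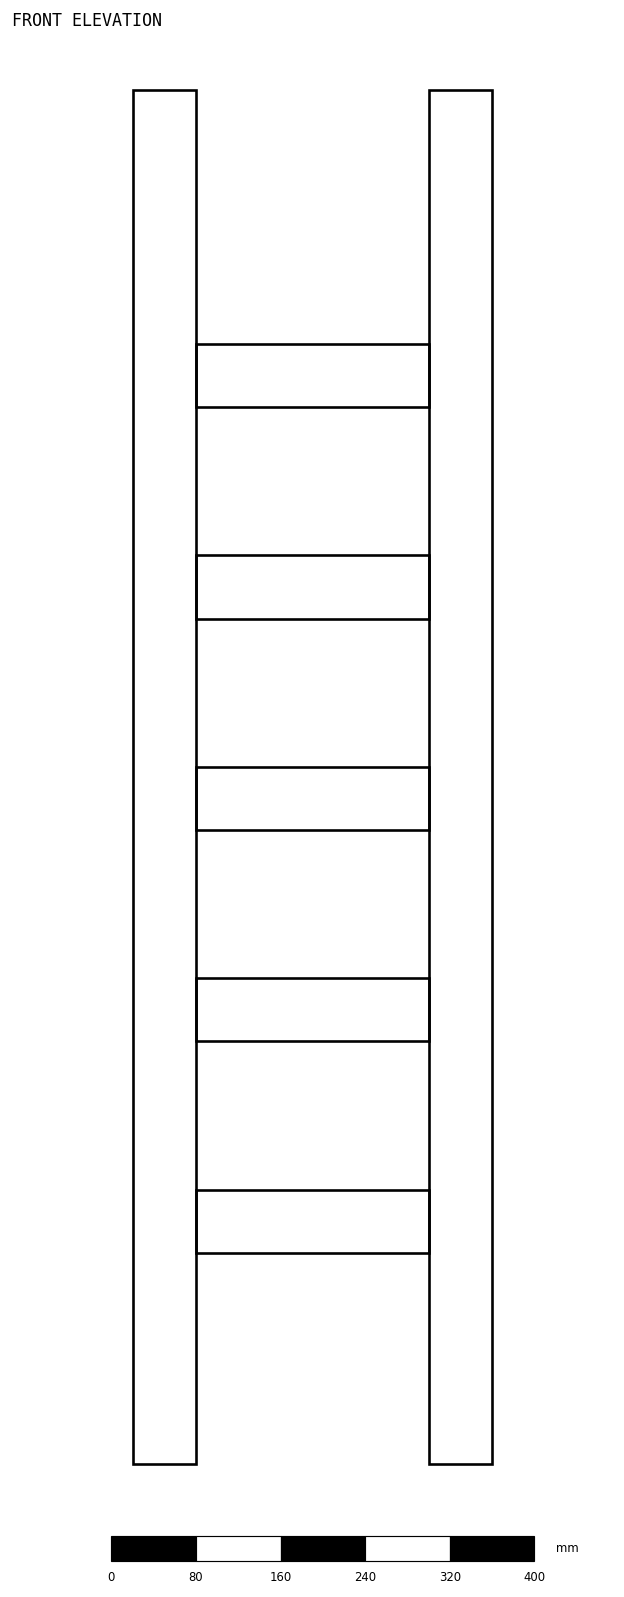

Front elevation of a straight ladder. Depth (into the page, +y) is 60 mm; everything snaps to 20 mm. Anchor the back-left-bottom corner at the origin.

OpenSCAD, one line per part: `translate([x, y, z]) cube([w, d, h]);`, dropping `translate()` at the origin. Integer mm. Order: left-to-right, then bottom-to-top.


cube([60, 60, 1300]);
translate([60, 0, 200]) cube([220, 60, 60]);
translate([60, 0, 400]) cube([220, 60, 60]);
translate([60, 0, 600]) cube([220, 60, 60]);
translate([60, 0, 800]) cube([220, 60, 60]);
translate([60, 0, 1000]) cube([220, 60, 60]);
translate([280, 0, 0]) cube([60, 60, 1300]);
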